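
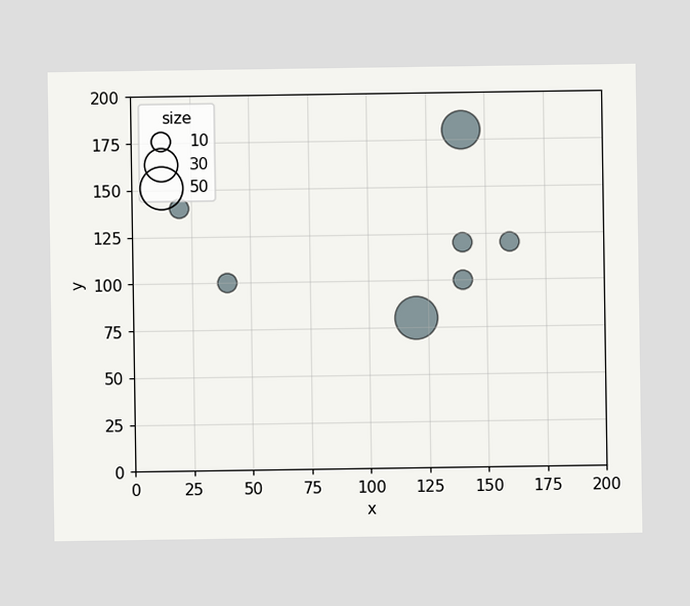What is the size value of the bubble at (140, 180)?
Matching the bubble at (140, 180) against the size legend gives 40.

40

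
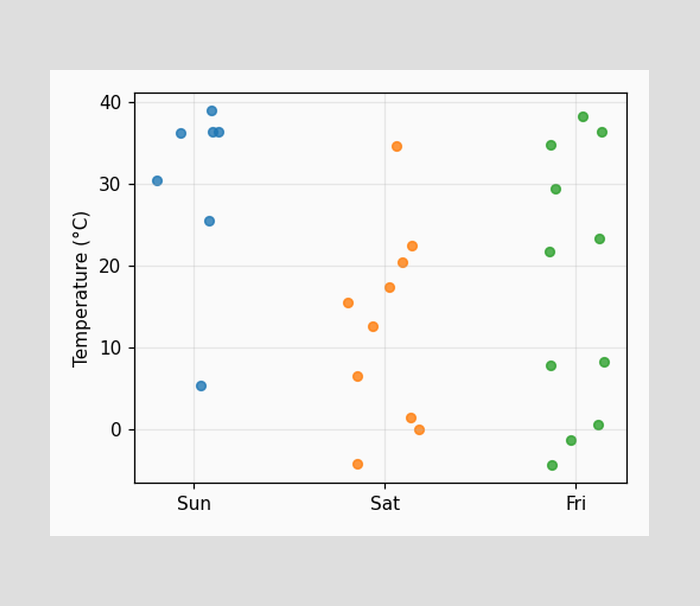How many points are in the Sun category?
Counting the markers in the Sun column gives 7.

7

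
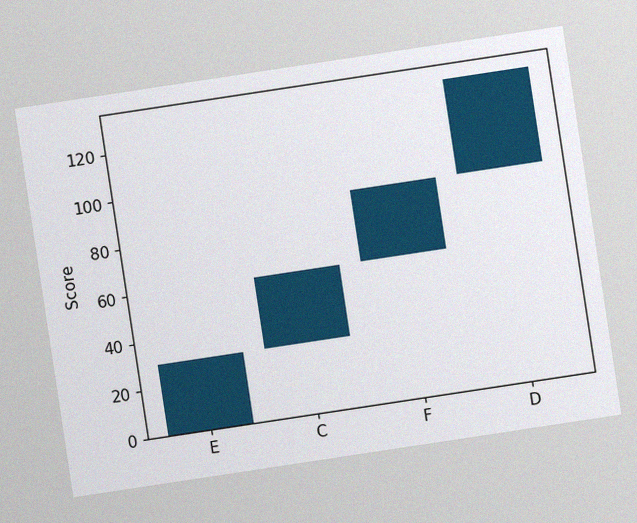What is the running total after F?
90

The chart is tilted about 9° counter-clockwise, with some photo noise. After F the running total reaches 90.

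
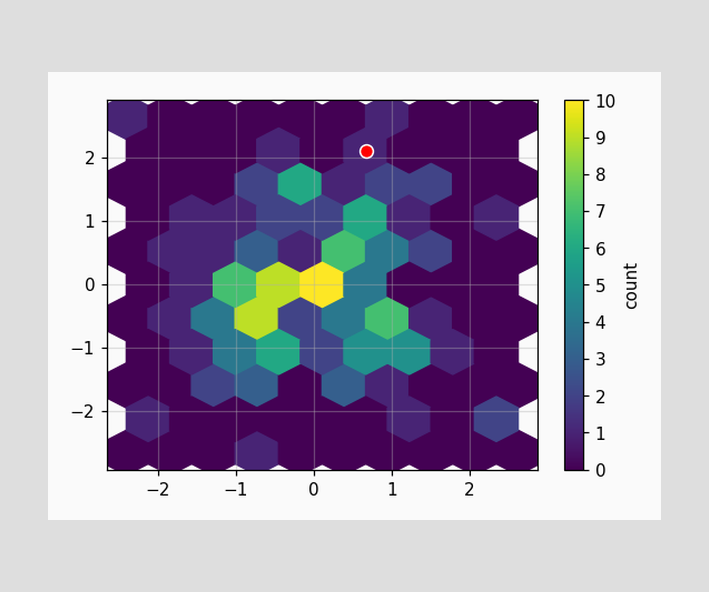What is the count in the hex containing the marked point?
The marked hex reads 1 on the colorbar.

1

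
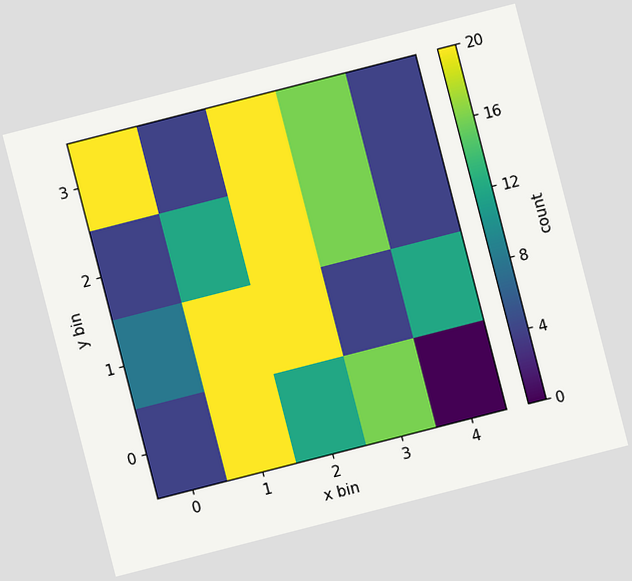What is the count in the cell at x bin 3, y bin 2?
The chart is tilted about 14° counter-clockwise. Matching the cell (3, 2) against the colorbar gives 16.

16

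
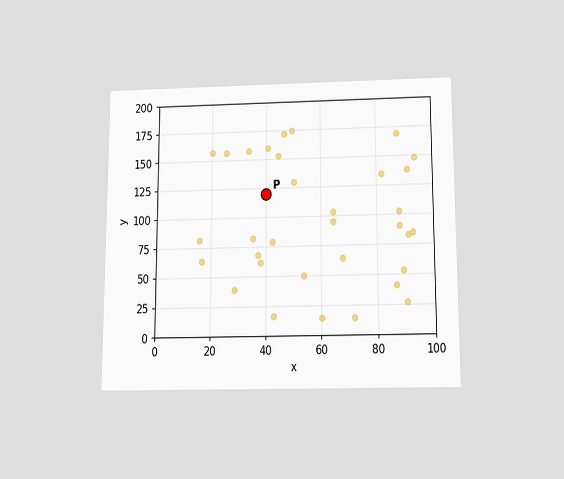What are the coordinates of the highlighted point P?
(40, 120)

The chart is viewed slightly from below. Following the gridlines from P to each axis, P sits at (40, 120).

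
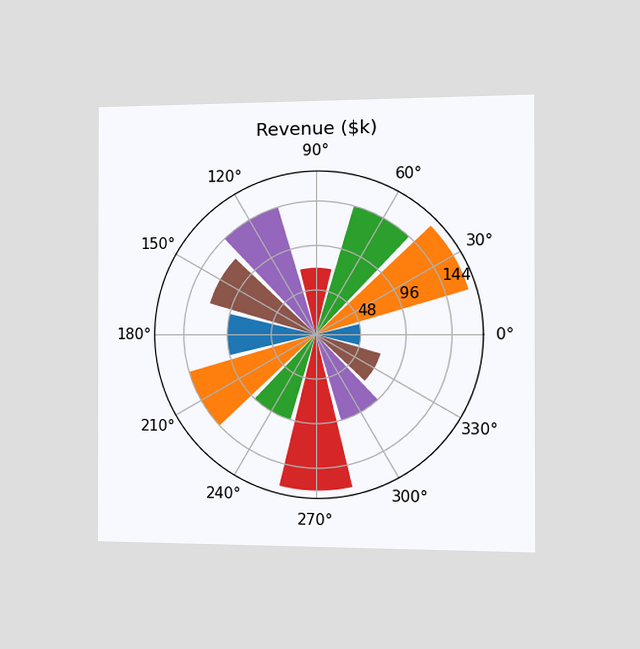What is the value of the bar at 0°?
The chart is viewed slightly from the right. The bar at 0° reaches $48k on the radial axis.

$48k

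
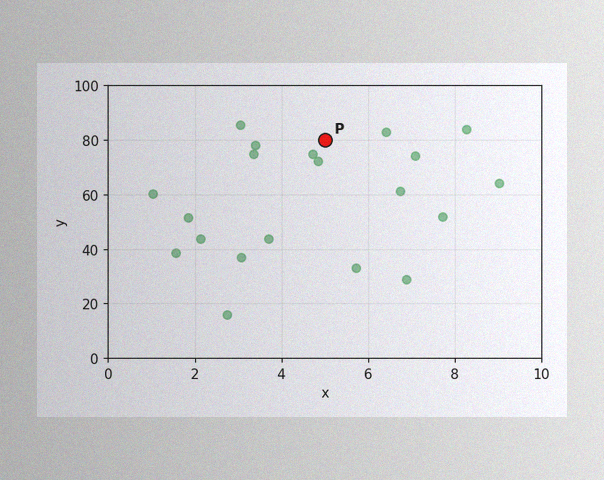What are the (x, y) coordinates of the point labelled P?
The image has some photo noise and uneven lighting. Following the gridlines from P to each axis, P sits at (5, 80).

(5, 80)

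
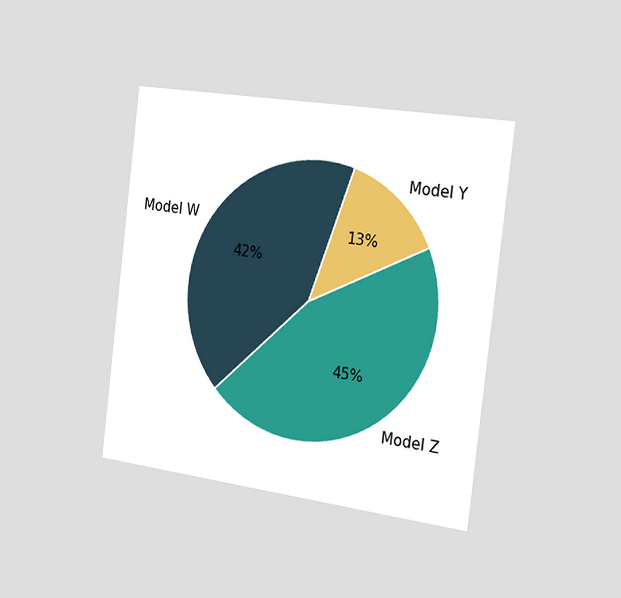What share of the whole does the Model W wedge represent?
The chart is tilted about 7° clockwise and viewed slightly from the right. The Model W slice takes up 42% of the pie.

42%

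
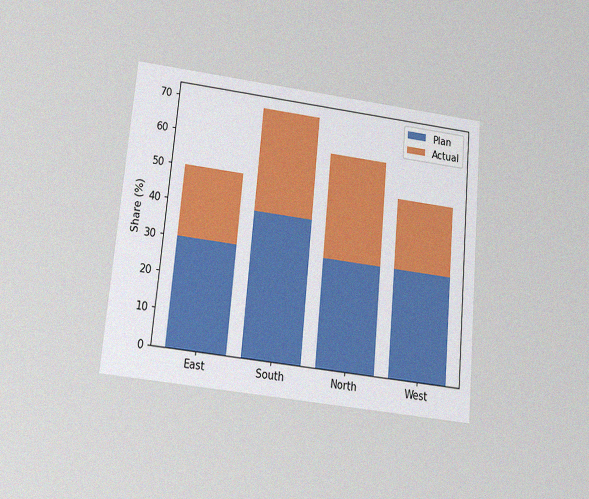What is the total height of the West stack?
50%

The chart is tilted about 5° clockwise and viewed slightly from below, with some photo noise. The West stack's top reaches 50% on the y-axis.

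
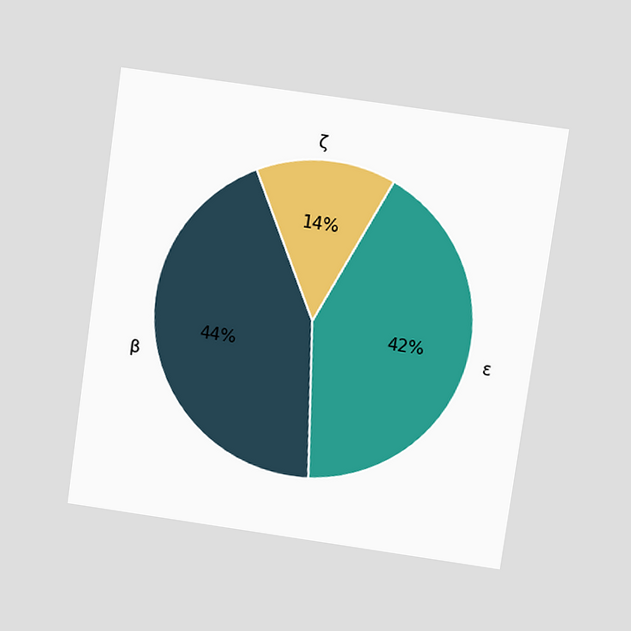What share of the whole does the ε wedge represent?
The chart is tilted about 8° clockwise and viewed slightly from above. The ε slice takes up 42% of the pie.

42%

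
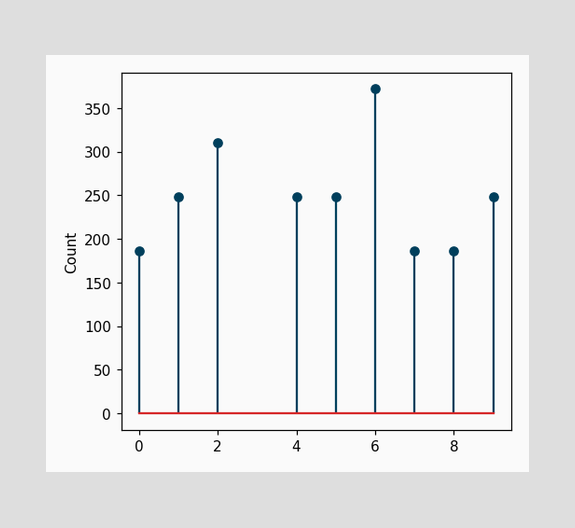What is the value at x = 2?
310

The stem at x=2 reaches 310.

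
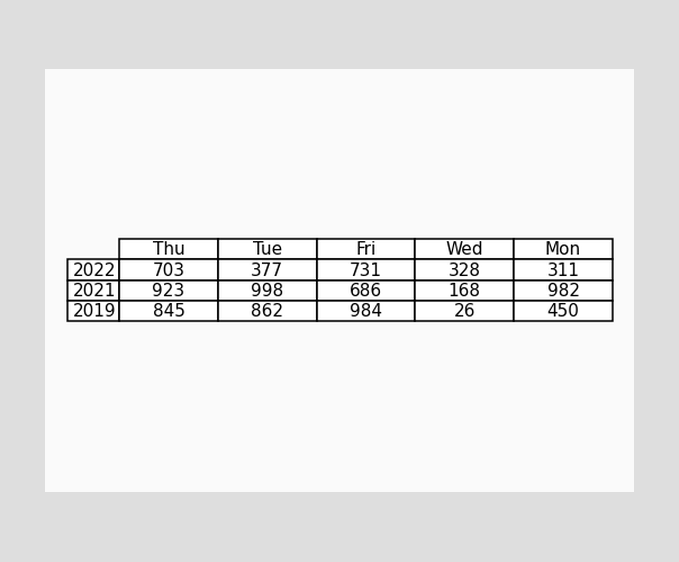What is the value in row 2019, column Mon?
450

The (2019, Mon) cell reads 450.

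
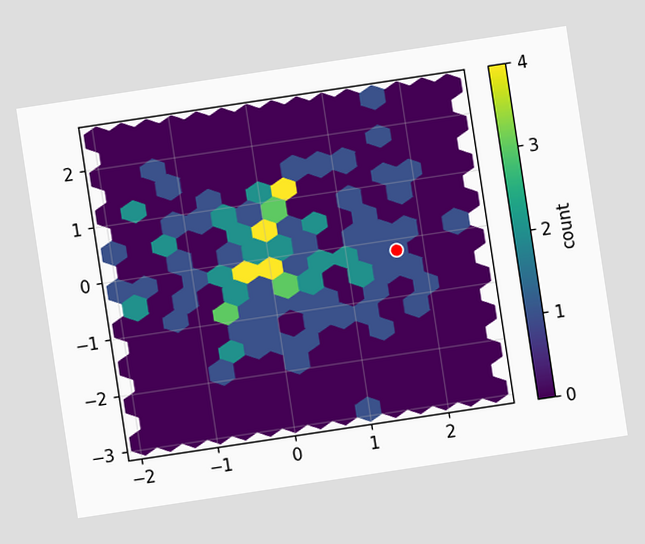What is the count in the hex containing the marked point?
The chart is tilted about 9° counter-clockwise. The marked hex reads 1 on the colorbar.

1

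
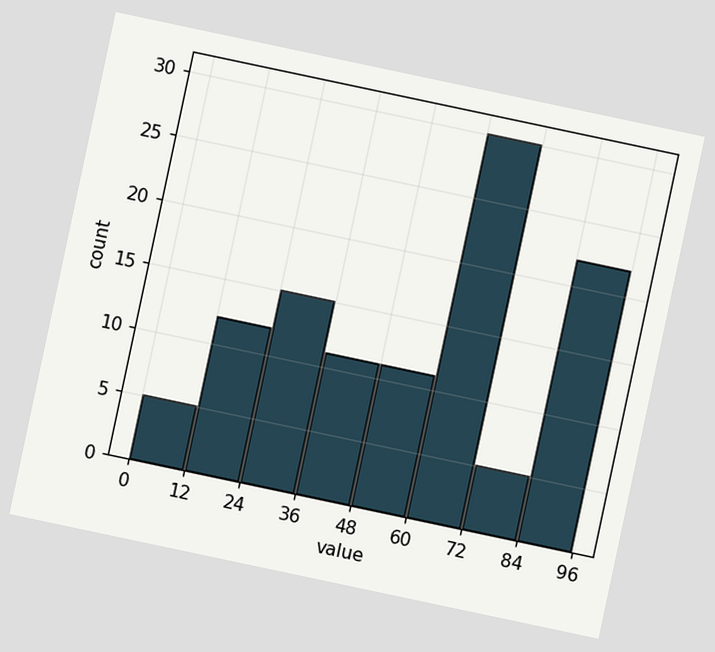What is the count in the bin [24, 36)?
15

The chart is tilted about 12° clockwise. The [24, 36) bin has height 15.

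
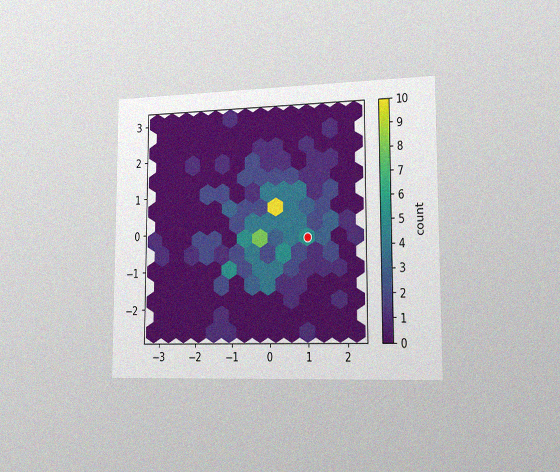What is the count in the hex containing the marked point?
5

The chart is viewed slightly from the right, with some photo noise. The marked hex reads 5 on the colorbar.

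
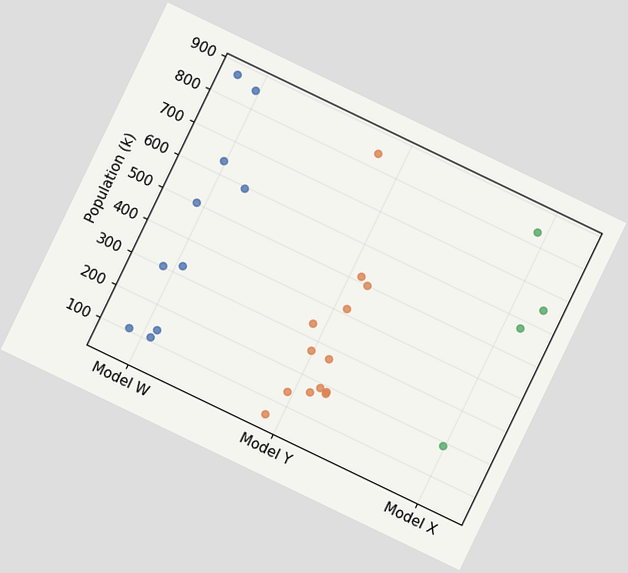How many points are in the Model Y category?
The chart is tilted about 26° clockwise. Counting the markers in the Model Y column gives 13.

13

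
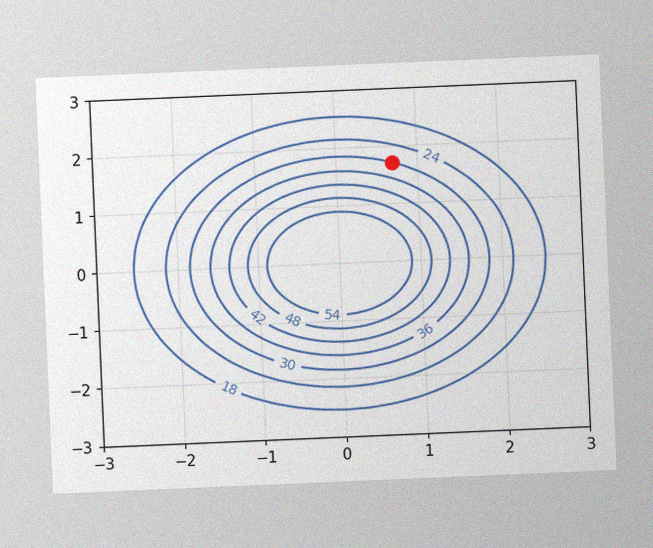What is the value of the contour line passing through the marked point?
The chart is tilted about 2° counter-clockwise, with some photo noise. The marked point sits on the contour labelled 30.

30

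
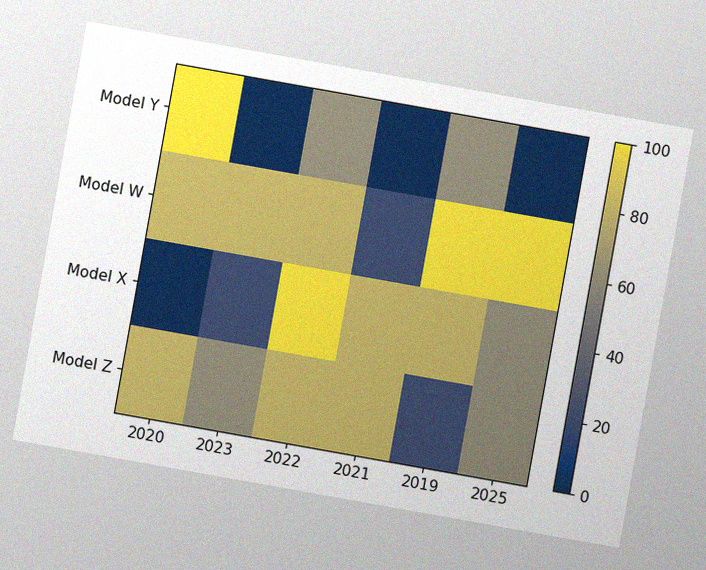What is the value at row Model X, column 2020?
0

The chart is tilted about 10° clockwise, with some photo noise. Matching cell (Model X, 2020) against the colorbar gives 0.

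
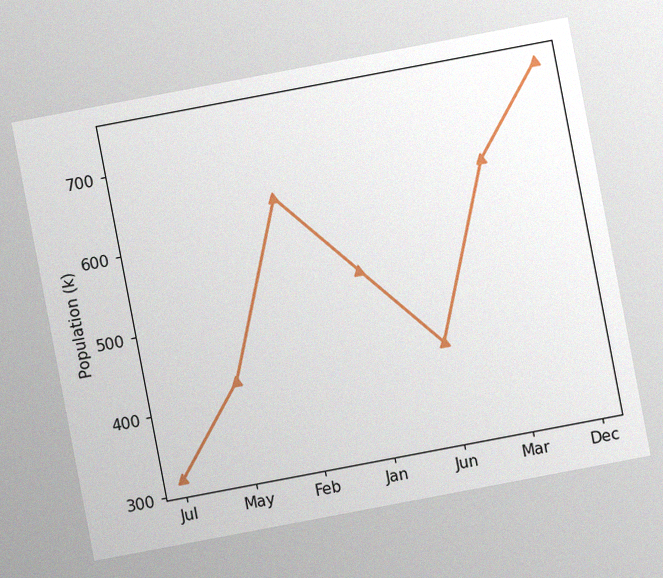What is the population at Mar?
636k

The chart is tilted about 11° counter-clockwise, with some photo noise. At Mar, the line is at 636k.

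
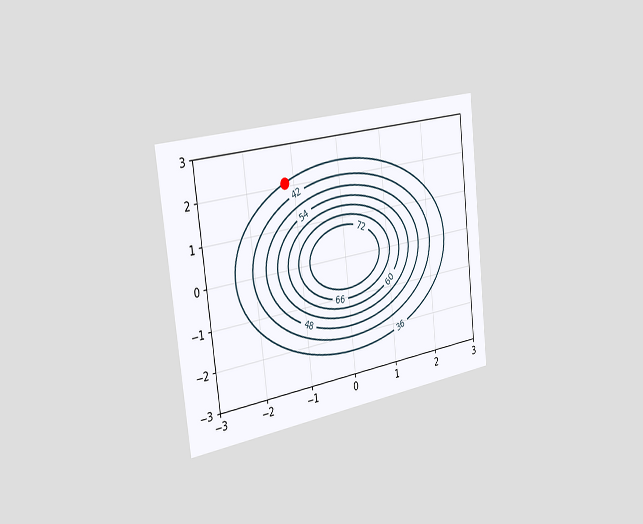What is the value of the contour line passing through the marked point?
The chart is tilted about 7° counter-clockwise and viewed slightly from the left. The marked point sits on the contour labelled 36.

36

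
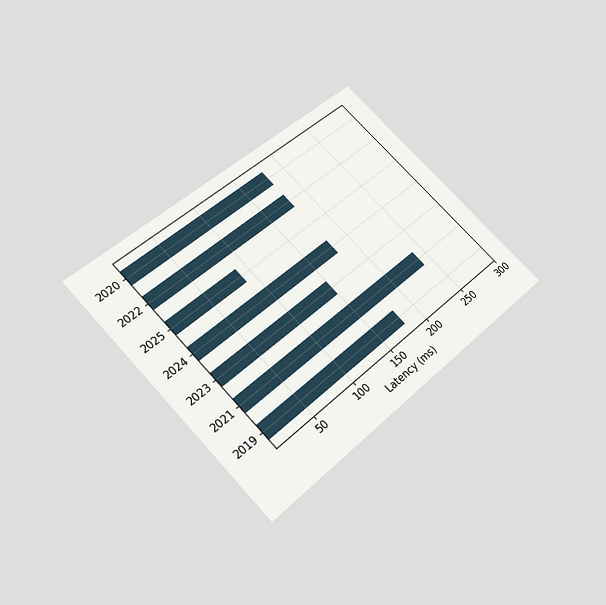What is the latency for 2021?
The chart is tilted about 43° counter-clockwise and viewed slightly from below. Reading along the chart's x-axis, the 2021 bar reaches 240ms.

240ms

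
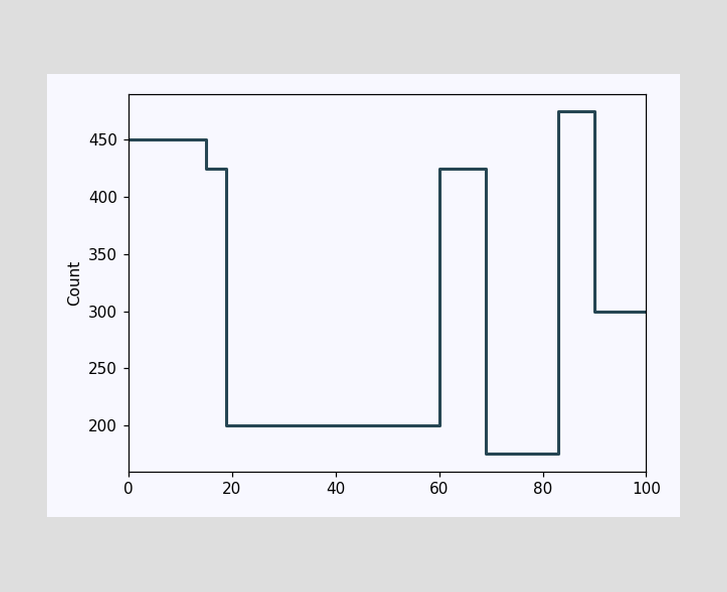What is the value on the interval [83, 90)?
475

On [83, 90) the step sits at 475.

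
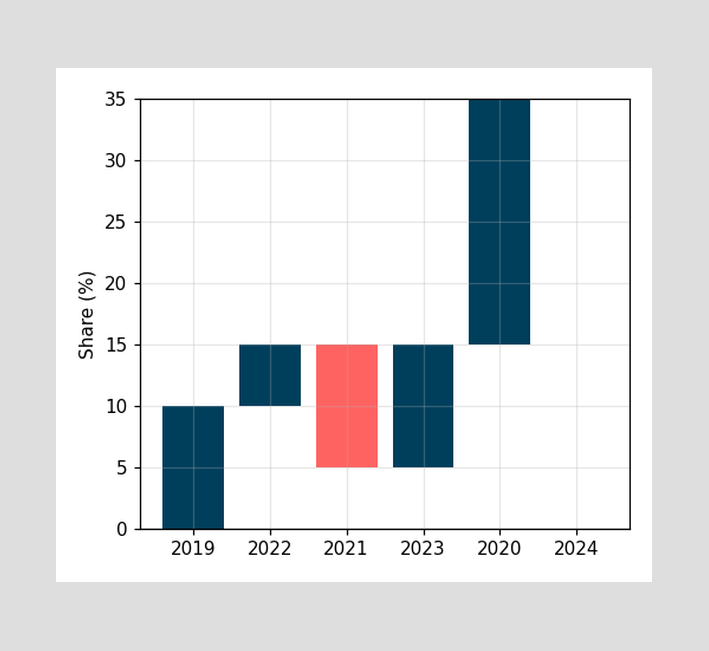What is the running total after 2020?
After 2020 the running total reaches 35%.

35%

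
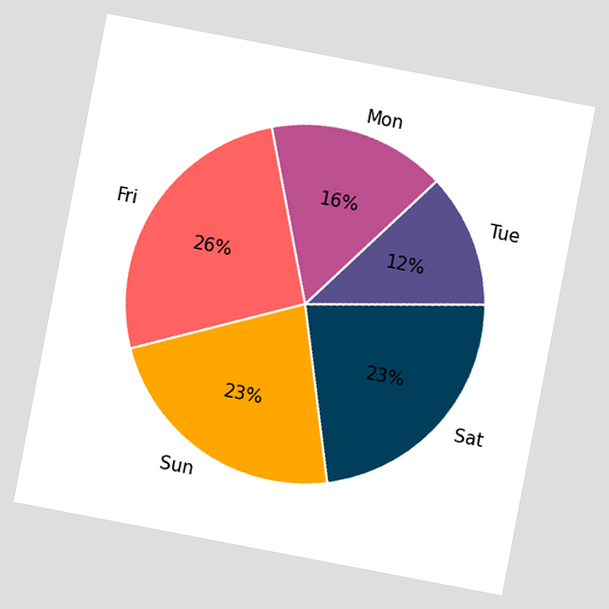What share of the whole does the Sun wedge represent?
23%

The chart is tilted about 11° clockwise. The Sun slice takes up 23% of the pie.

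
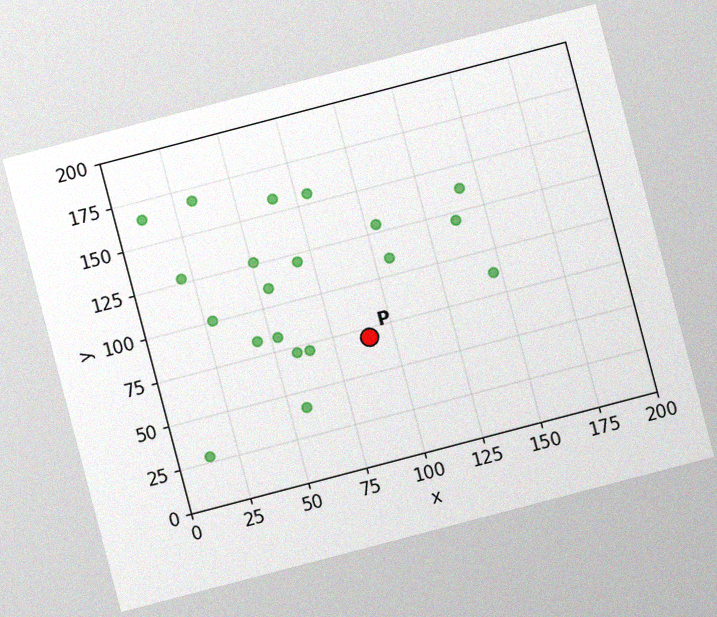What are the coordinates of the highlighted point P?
The chart is tilted about 15° counter-clockwise, with some photo noise. Following the gridlines from P to each axis, P sits at (90, 70).

(90, 70)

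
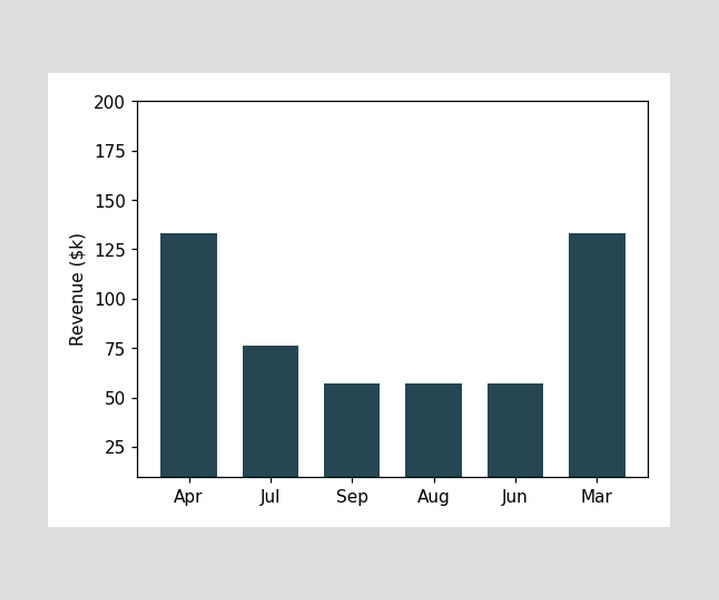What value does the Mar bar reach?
$133k

Reading along the chart's y-axis, the Mar bar reaches $133k.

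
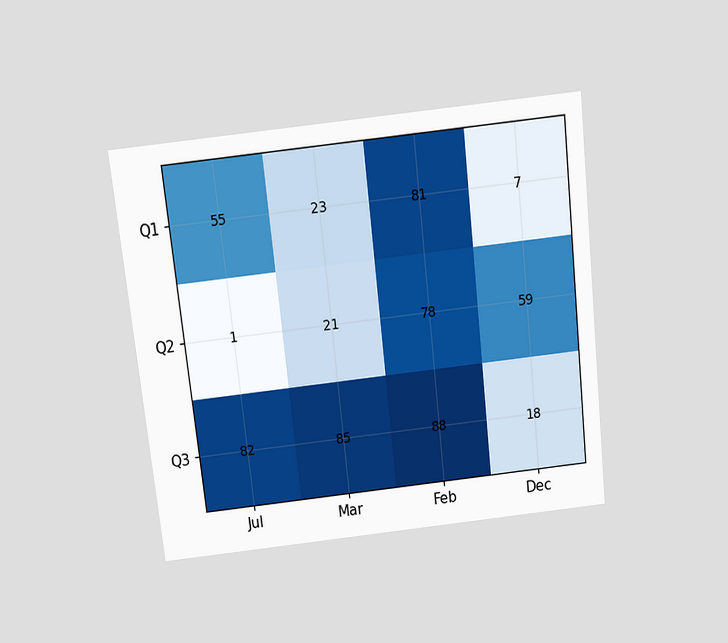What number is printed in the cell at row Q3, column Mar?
85

The chart is tilted about 6° counter-clockwise and viewed slightly from above. The (Q3, Mar) cell reads 85.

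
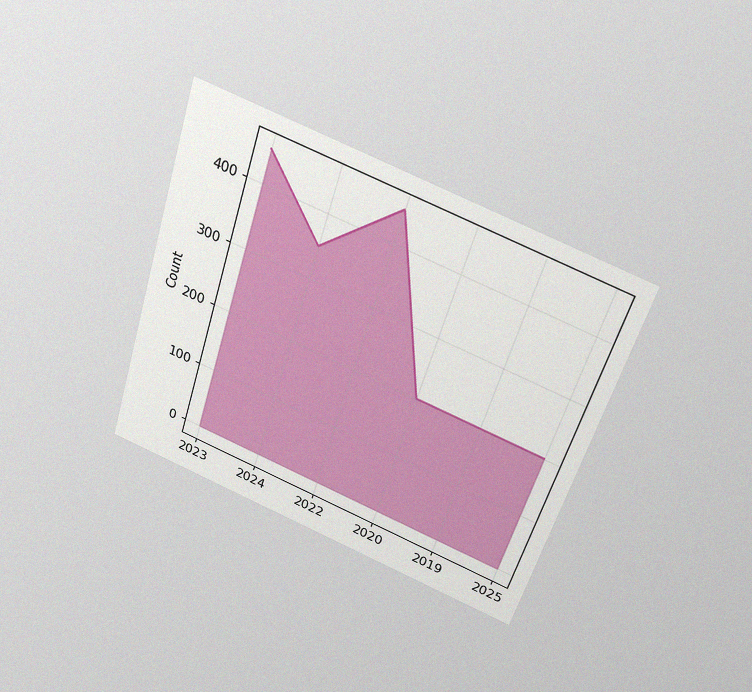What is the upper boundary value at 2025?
The chart is tilted about 17° clockwise and viewed slightly from above, with some photo noise. At 2025 the upper boundary is at 200.

200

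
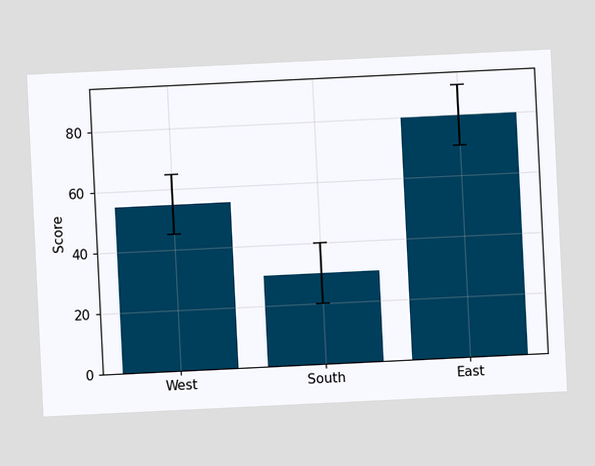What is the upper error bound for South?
40

The chart is tilted about 3° counter-clockwise. The South bar's upper whisker reaches 40.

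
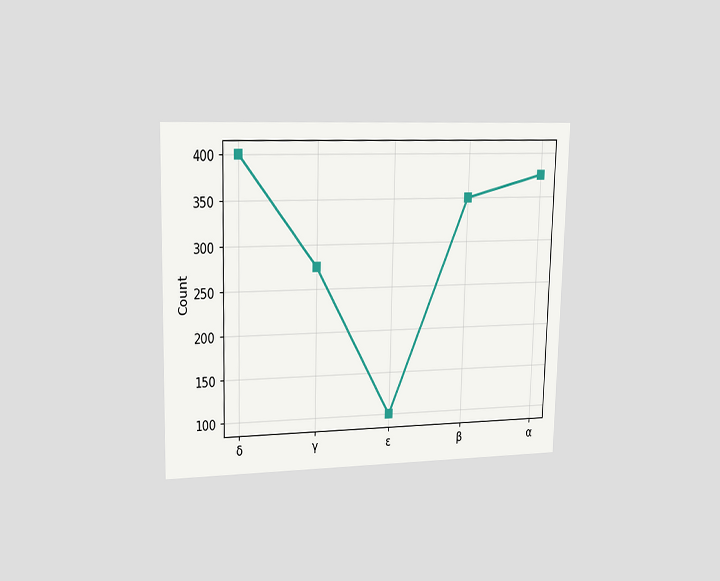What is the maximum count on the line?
400

The chart is viewed at a slight angle. The highest point is at δ, and reading across to the y-axis gives 400.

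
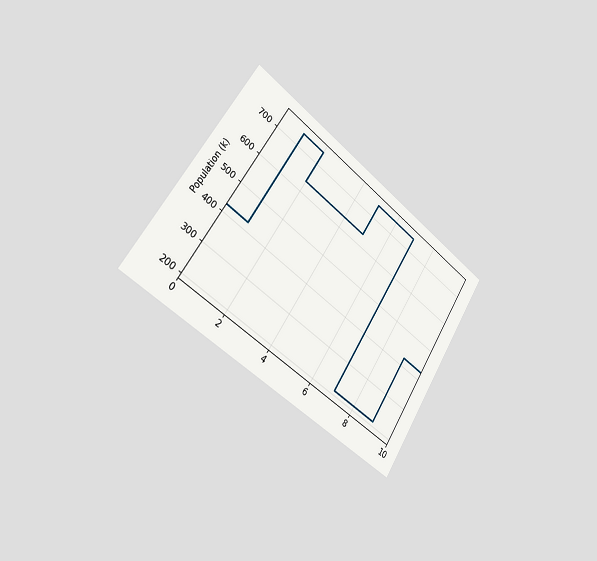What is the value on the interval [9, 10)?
The chart is tilted about 34° clockwise and viewed slightly from the left. On [9, 10) the step sits at 424k.

424k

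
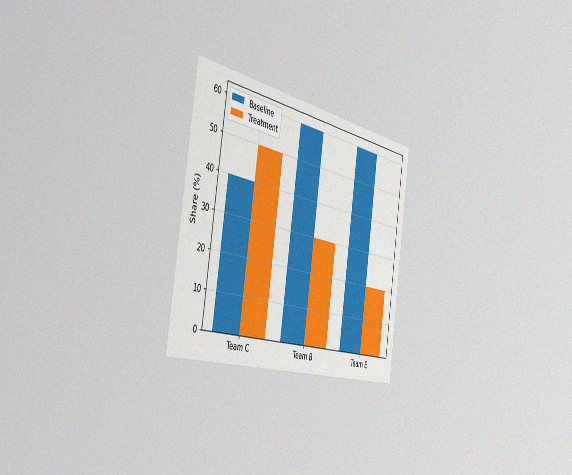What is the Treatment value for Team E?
20%

The chart is tilted about 9° clockwise and viewed slightly from the left, with some photo noise. The Treatment bar at Team E reaches 20% on the y-axis.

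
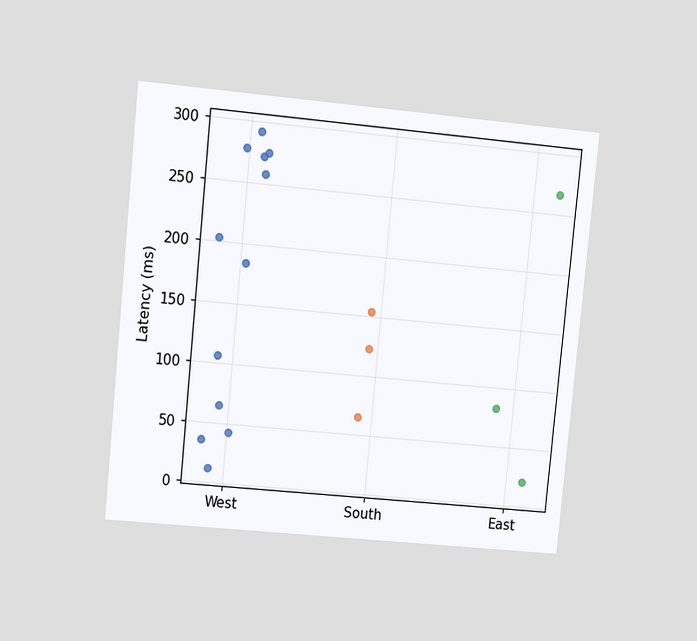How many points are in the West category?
The chart is tilted about 6° clockwise and viewed at a slight angle. Counting the markers in the West column gives 12.

12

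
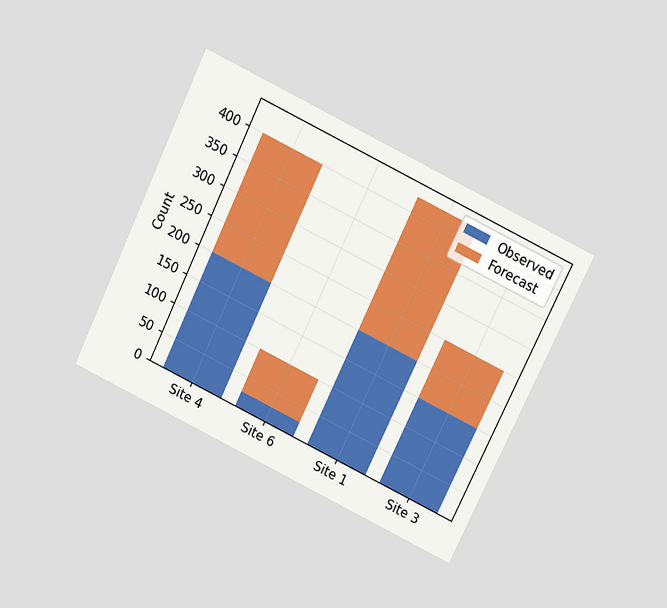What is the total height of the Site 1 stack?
425

The chart is tilted about 26° clockwise and viewed slightly from above. The Site 1 stack's top reaches 425 on the y-axis.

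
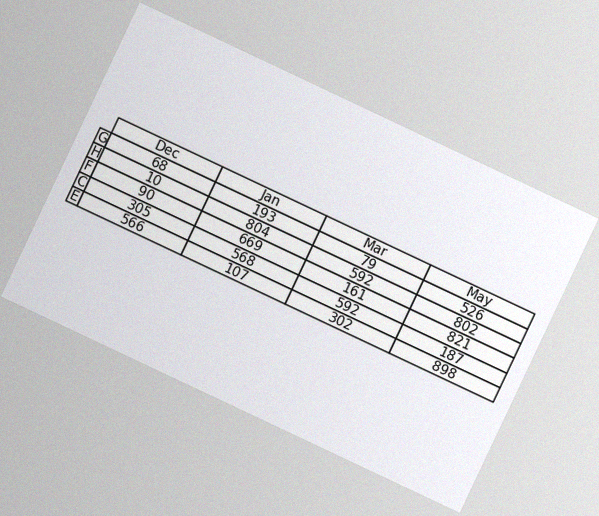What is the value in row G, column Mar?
The chart is tilted about 25° clockwise, with some photo noise. The (G, Mar) cell reads 79.

79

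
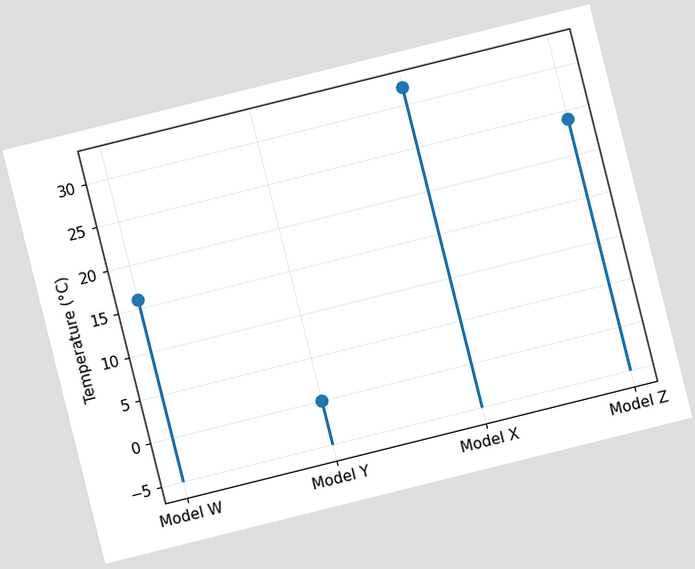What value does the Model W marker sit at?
16°C

The chart is tilted about 14° counter-clockwise. The Model W marker sits at 16°C.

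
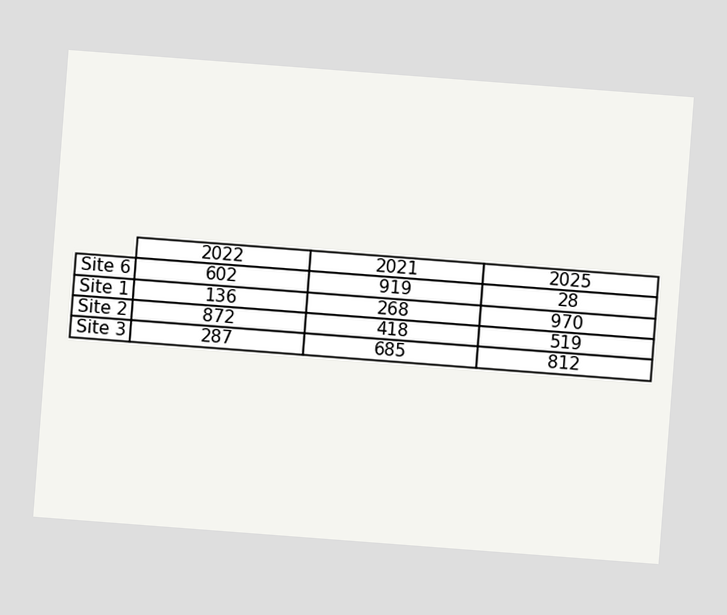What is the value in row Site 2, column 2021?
The chart is tilted about 4° clockwise. The (Site 2, 2021) cell reads 418.

418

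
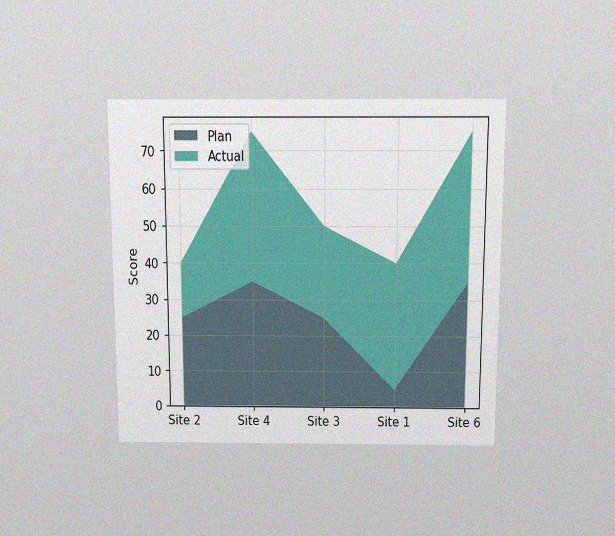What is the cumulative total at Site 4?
The chart is viewed slightly from above, with some photo noise. The stacked total at Site 4 reaches 75.

75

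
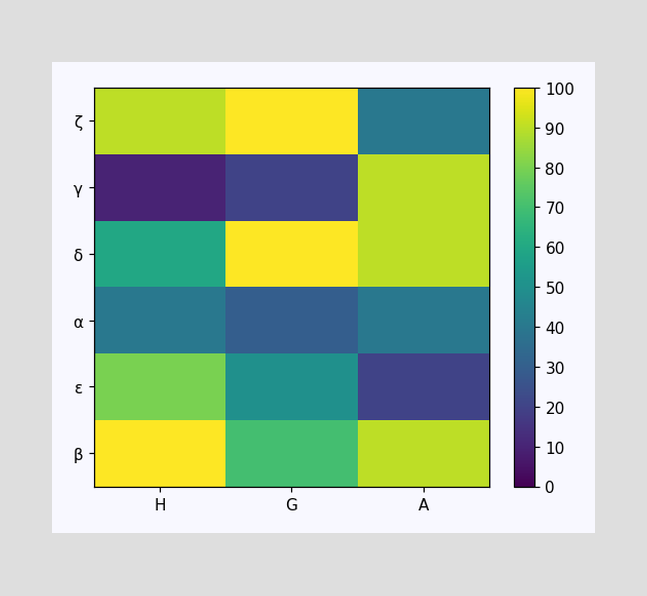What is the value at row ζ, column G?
100

Matching cell (ζ, G) against the colorbar gives 100.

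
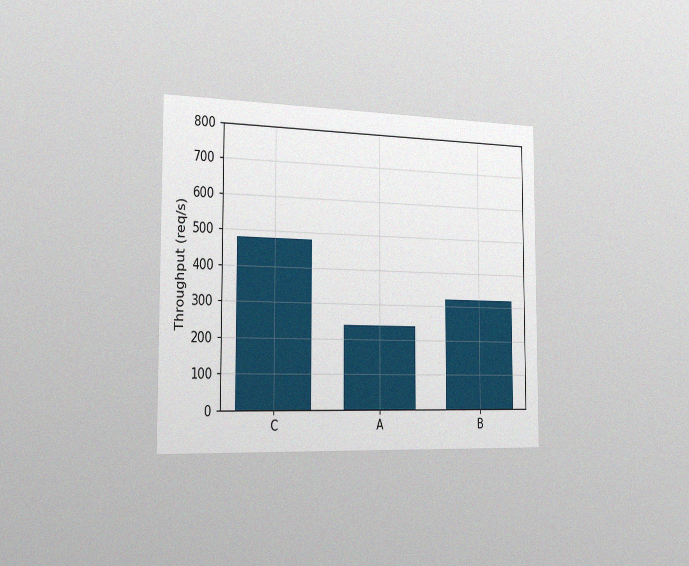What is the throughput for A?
240req/s

The chart is viewed slightly from the left, with some photo noise. Reading along the chart's y-axis, the A bar reaches 240req/s.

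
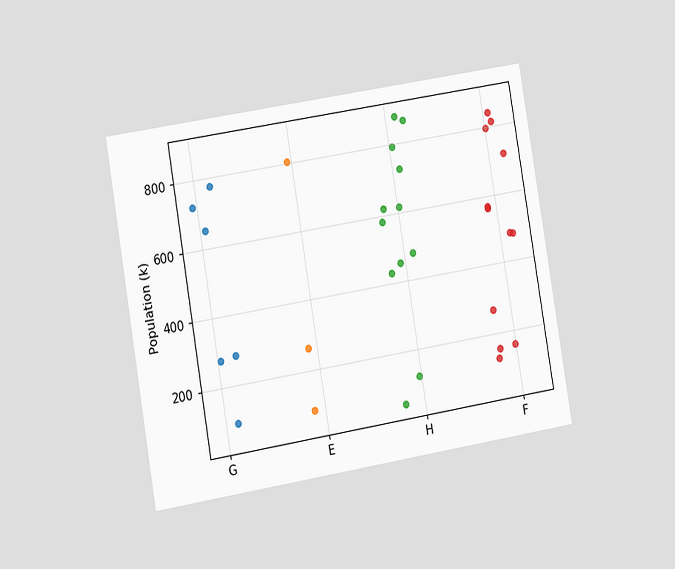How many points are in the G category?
6

The chart is tilted about 10° counter-clockwise and viewed slightly from the left. Counting the markers in the G column gives 6.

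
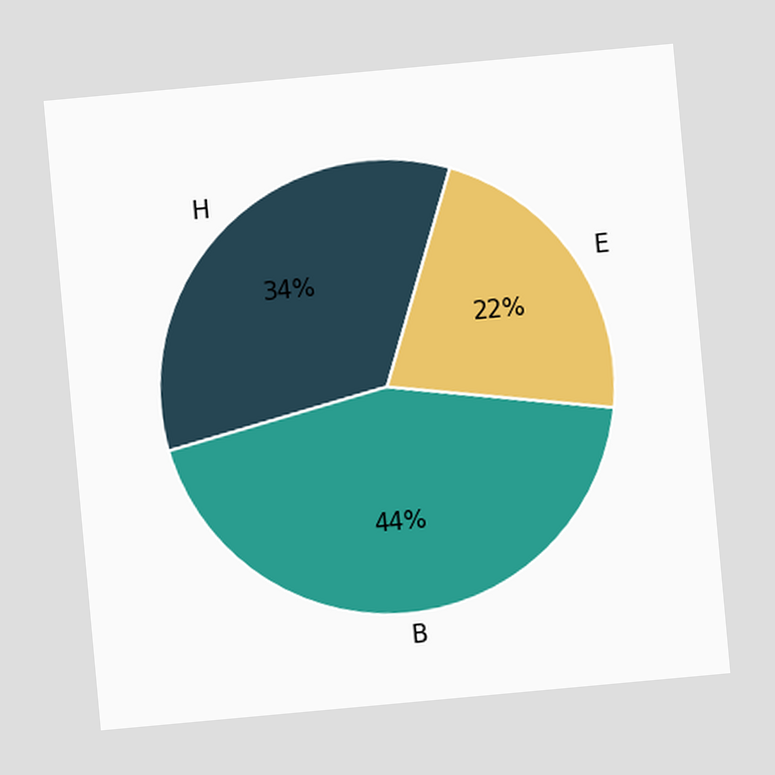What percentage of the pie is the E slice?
22%

The chart is tilted about 5° counter-clockwise. The E slice takes up 22% of the pie.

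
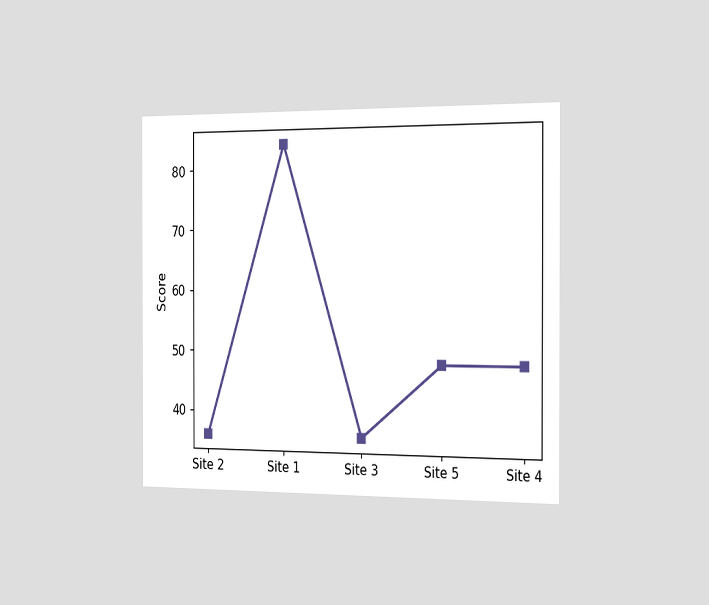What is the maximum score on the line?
84

The chart is viewed slightly from the right. The highest point is at Site 1, and reading across to the y-axis gives 84.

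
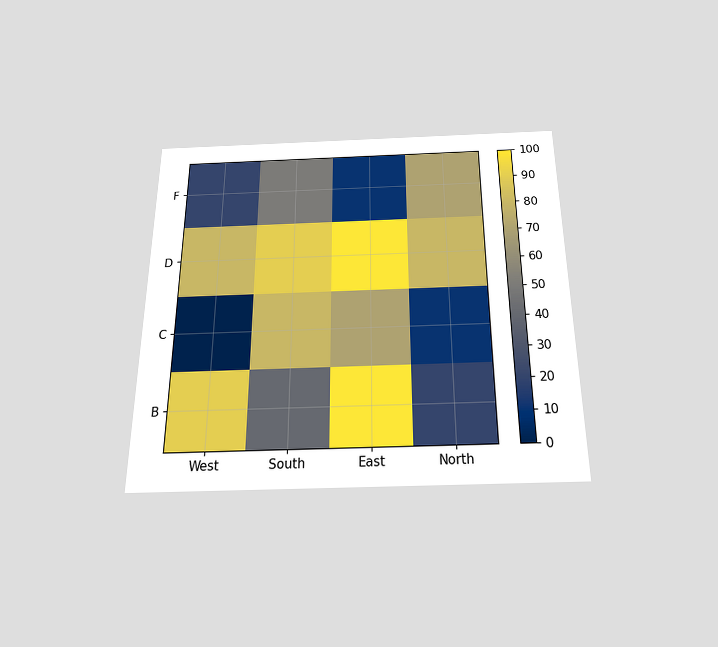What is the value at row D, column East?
The chart is viewed slightly from below. Matching cell (D, East) against the colorbar gives 100.

100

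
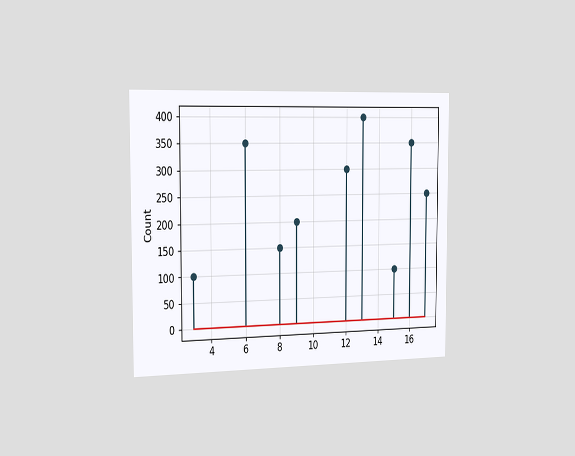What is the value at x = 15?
100

The chart is viewed slightly from the left. The stem at x=15 reaches 100.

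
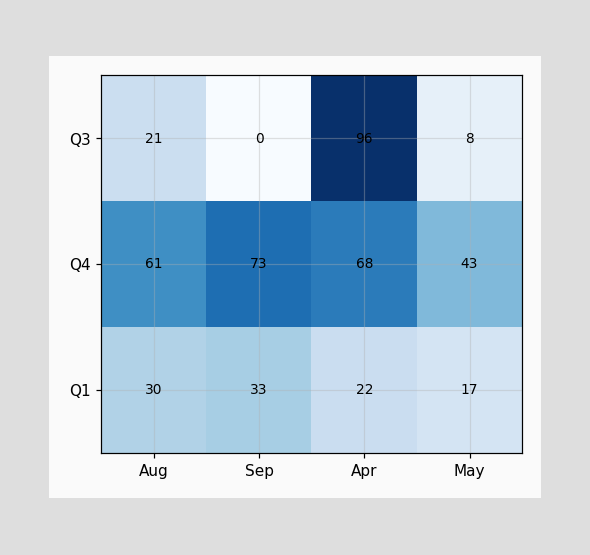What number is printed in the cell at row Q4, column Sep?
73

The (Q4, Sep) cell reads 73.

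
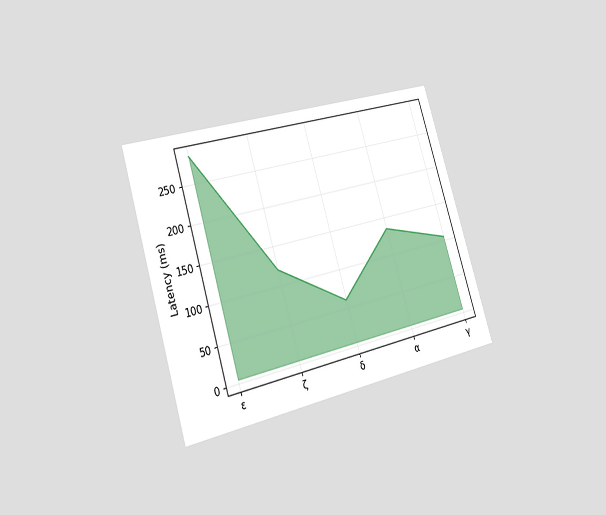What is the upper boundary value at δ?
The chart is tilted about 17° counter-clockwise and viewed slightly from the left. At δ the upper boundary is at 60ms.

60ms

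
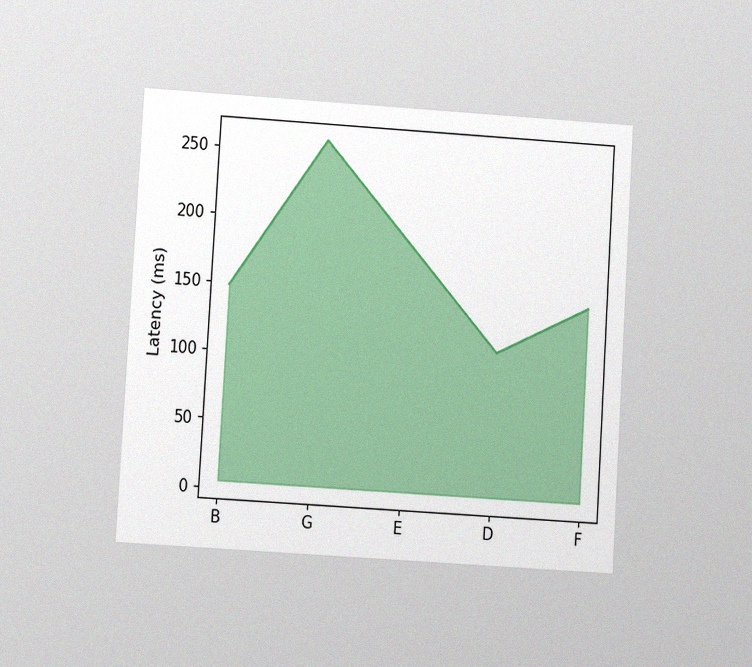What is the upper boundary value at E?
185ms

The chart is tilted about 4° clockwise and viewed at a slight angle, with some photo noise. At E the upper boundary is at 185ms.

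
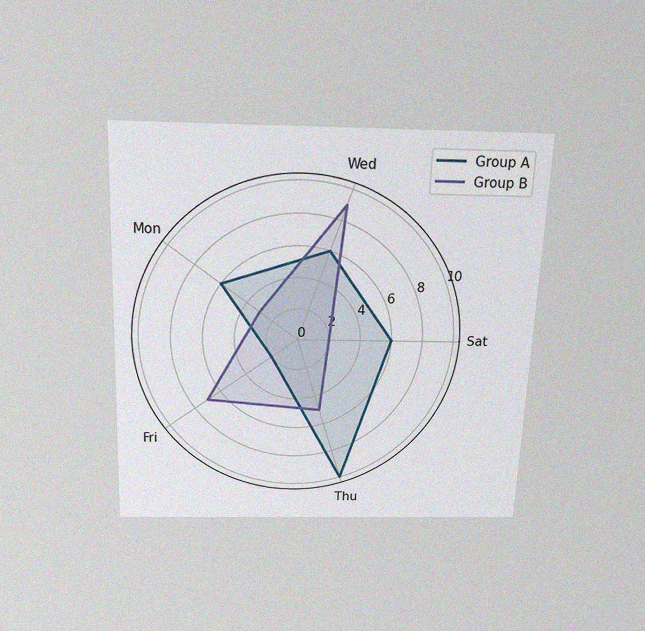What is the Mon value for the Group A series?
6

The chart is tilted about 2° clockwise and viewed slightly from above, with some photo noise. On the Mon axis, Group A reaches 6.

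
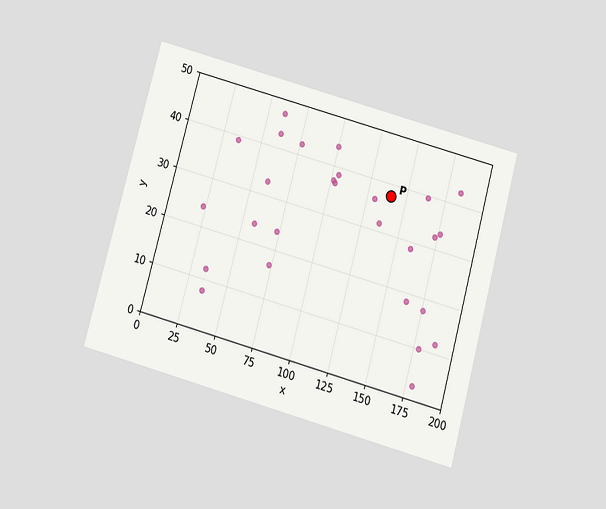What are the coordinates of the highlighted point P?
The chart is tilted about 15° clockwise and viewed slightly from below. Following the gridlines from P to each axis, P sits at (140, 37.5).

(140, 37.5)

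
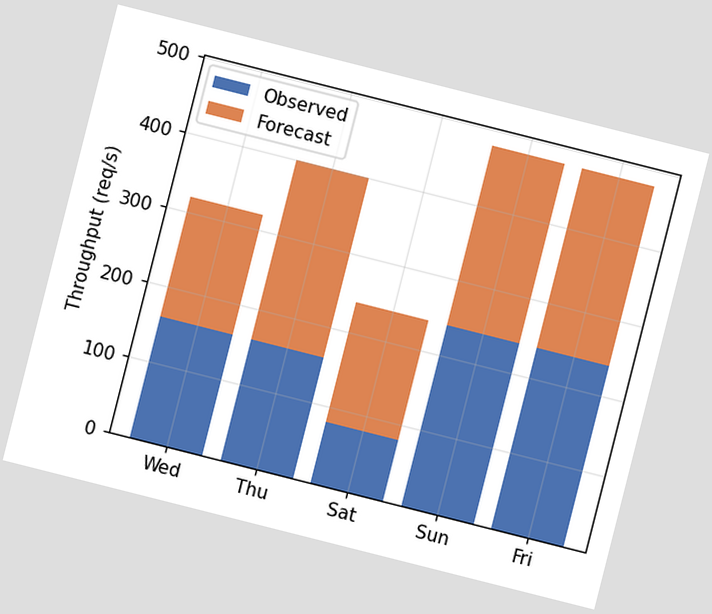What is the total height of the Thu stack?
400req/s

The chart is tilted about 14° clockwise. The Thu stack's top reaches 400req/s on the y-axis.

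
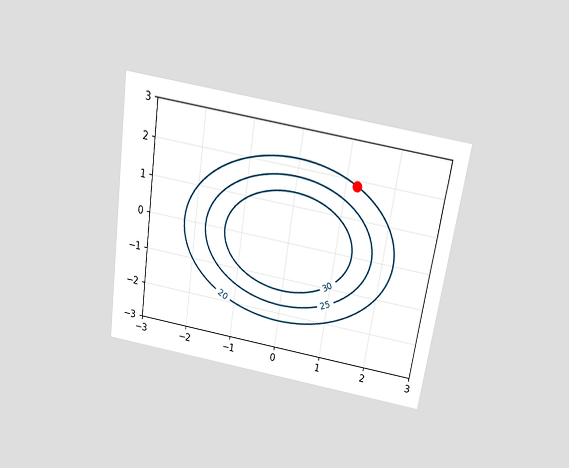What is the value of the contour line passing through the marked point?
The chart is tilted about 8° clockwise and viewed slightly from above. The marked point sits on the contour labelled 20.

20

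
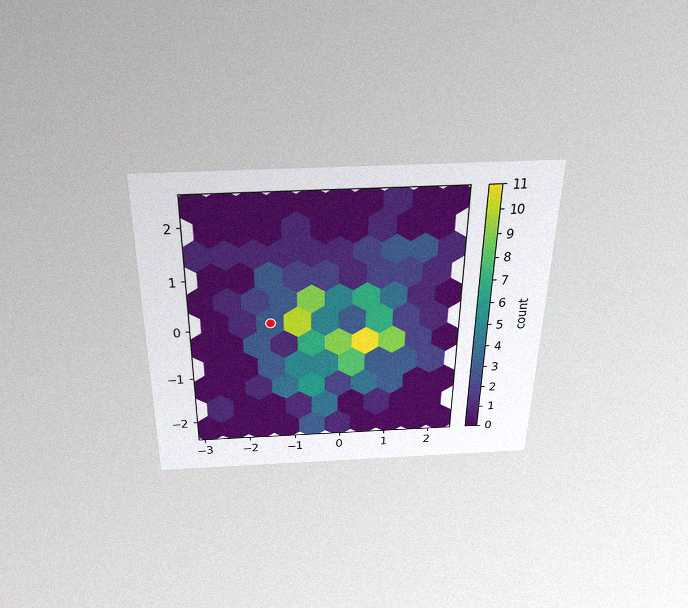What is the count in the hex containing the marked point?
3

The chart is viewed slightly from above, with some photo noise. The marked hex reads 3 on the colorbar.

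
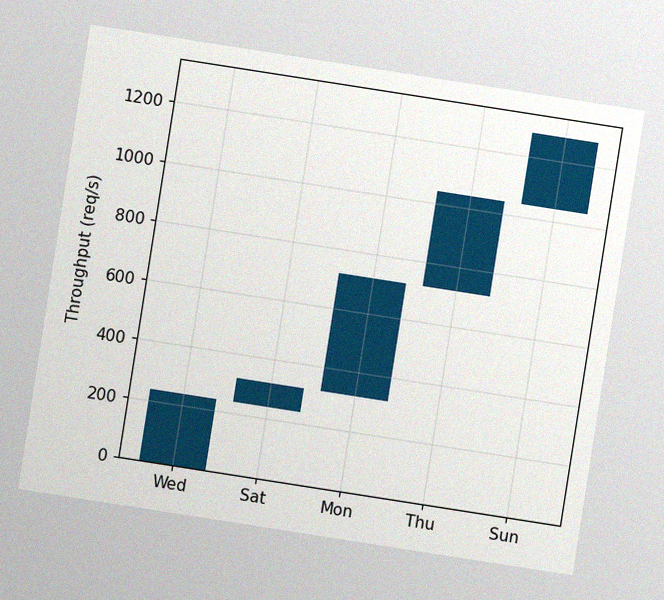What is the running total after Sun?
The chart is tilted about 9° clockwise, with some photo noise. After Sun the running total reaches 1280req/s.

1280req/s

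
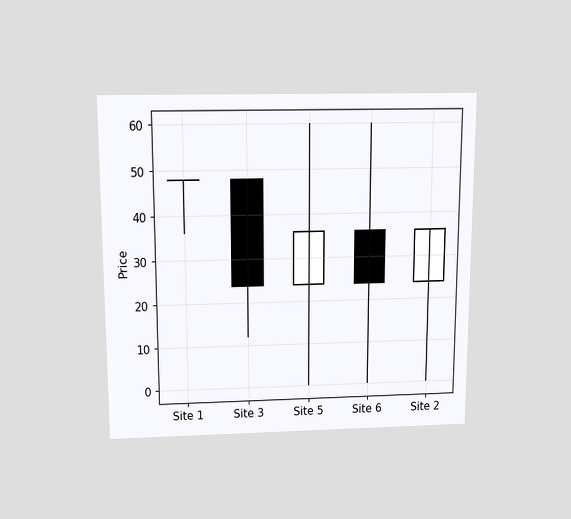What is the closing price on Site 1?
The chart is viewed slightly from above. The Site 1 candle closes at 48.

48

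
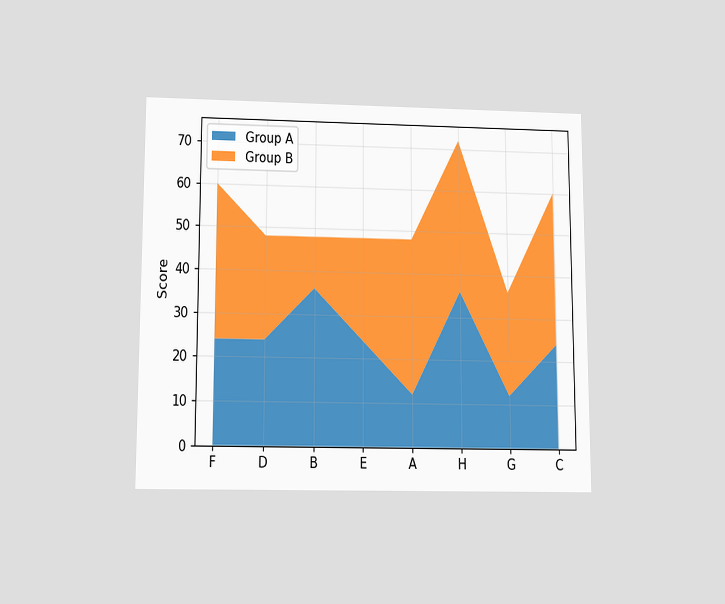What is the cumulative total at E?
The chart is viewed slightly from below. The stacked total at E reaches 48.

48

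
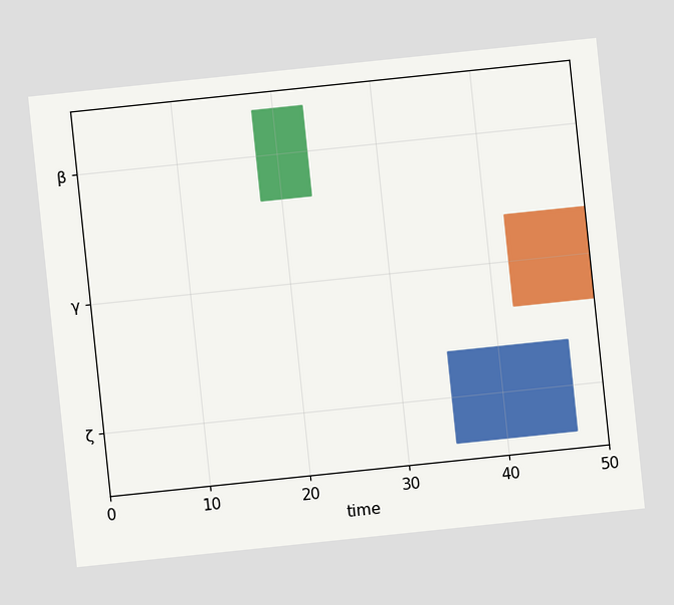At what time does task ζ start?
The chart is tilted about 6° counter-clockwise. The ζ bar begins at t=35.

35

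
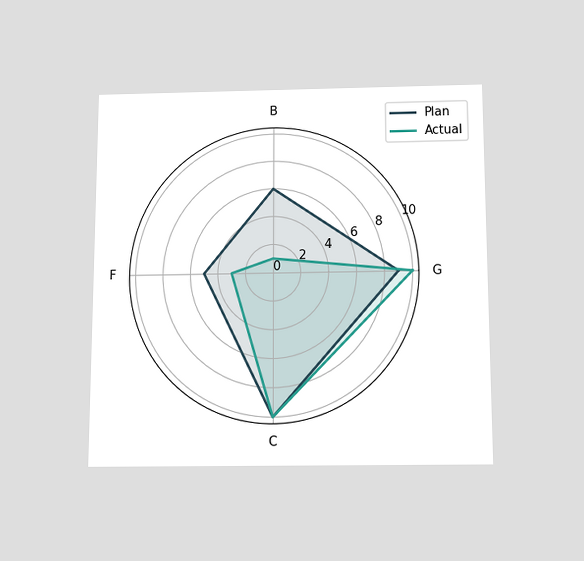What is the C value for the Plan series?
The chart is viewed slightly from below. On the C axis, Plan reaches 10.

10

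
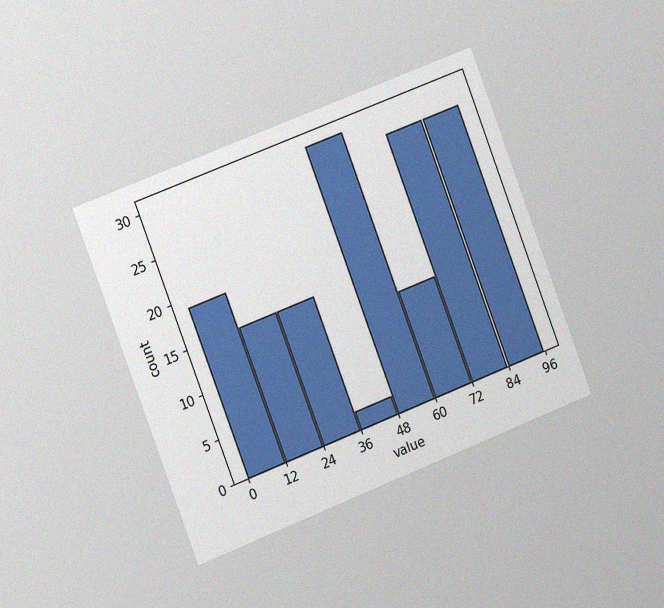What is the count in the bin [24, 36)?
The chart is tilted about 21° counter-clockwise and viewed slightly from the left, with some photo noise. The [24, 36) bin has height 15.

15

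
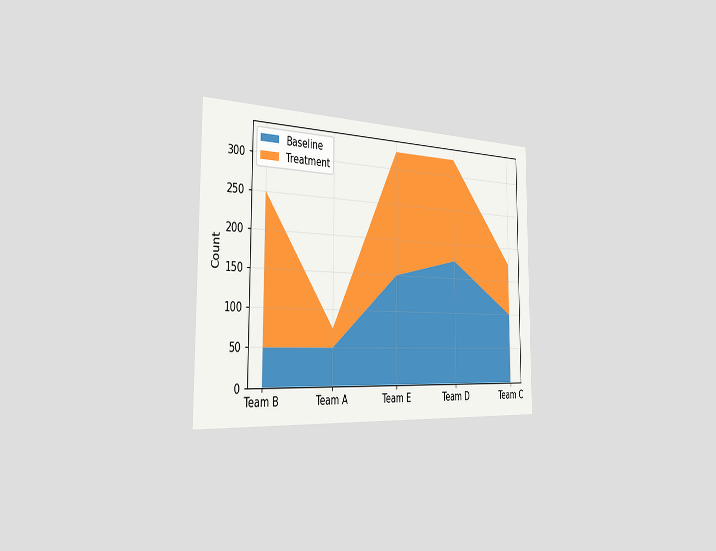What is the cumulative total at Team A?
The chart is viewed slightly from the left. The stacked total at Team A reaches 75.

75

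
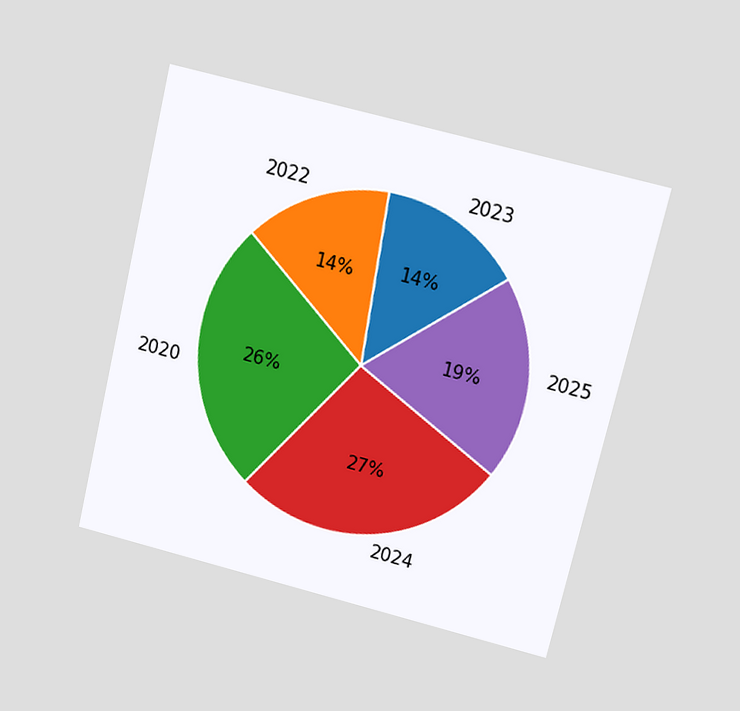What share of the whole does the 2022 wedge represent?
14%

The chart is tilted about 13° clockwise and viewed at a slight angle. The 2022 slice takes up 14% of the pie.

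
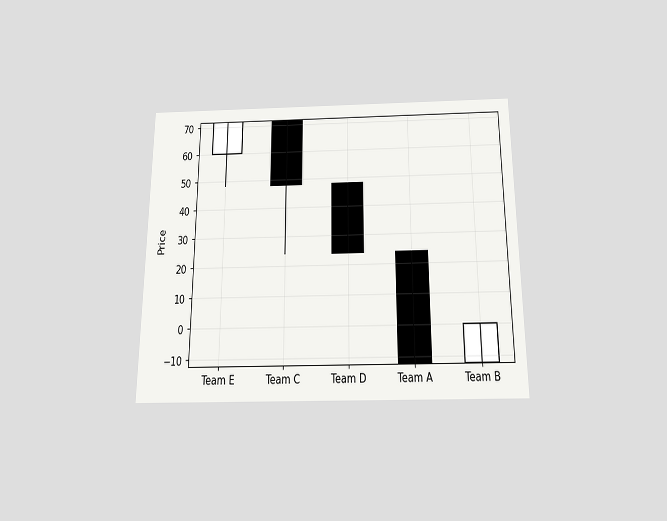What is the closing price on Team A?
-12

The chart is viewed slightly from below. The Team A candle closes at -12.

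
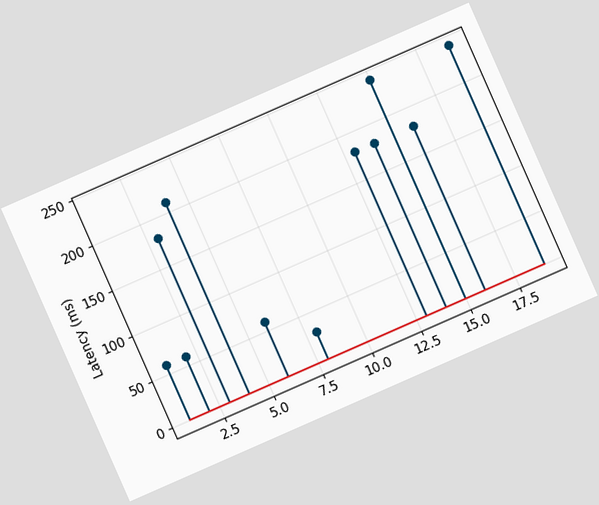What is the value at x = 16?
The chart is tilted about 24° counter-clockwise. The stem at x=16 reaches 180ms.

180ms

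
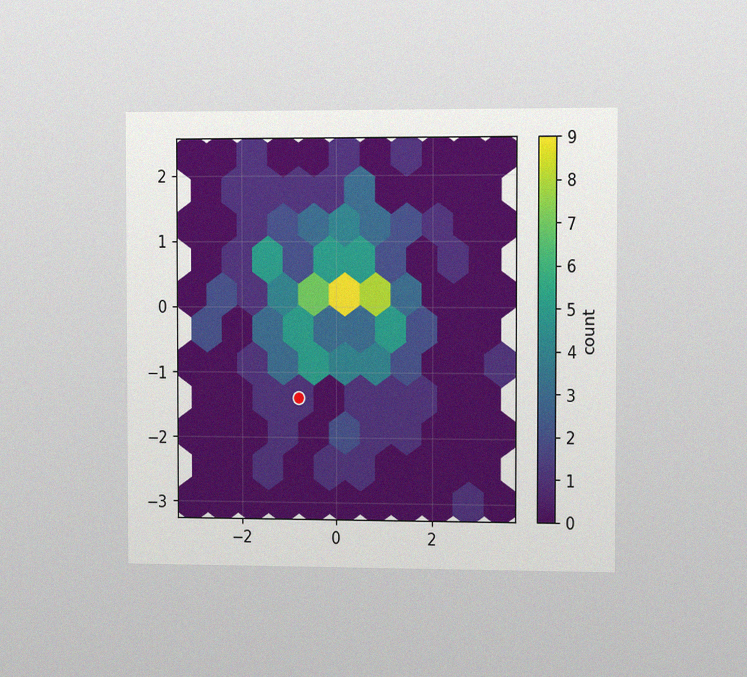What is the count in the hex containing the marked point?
The chart is viewed slightly from the right, with some photo noise. The marked hex reads 1 on the colorbar.

1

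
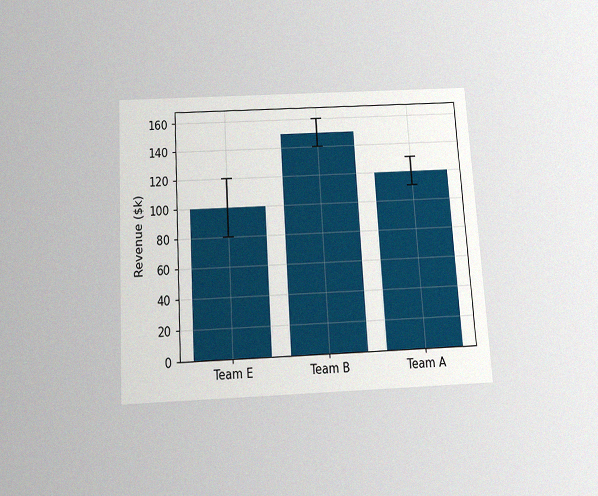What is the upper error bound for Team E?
$120k

The chart is tilted about 3° counter-clockwise and viewed slightly from below, with some photo noise. The Team E bar's upper whisker reaches $120k.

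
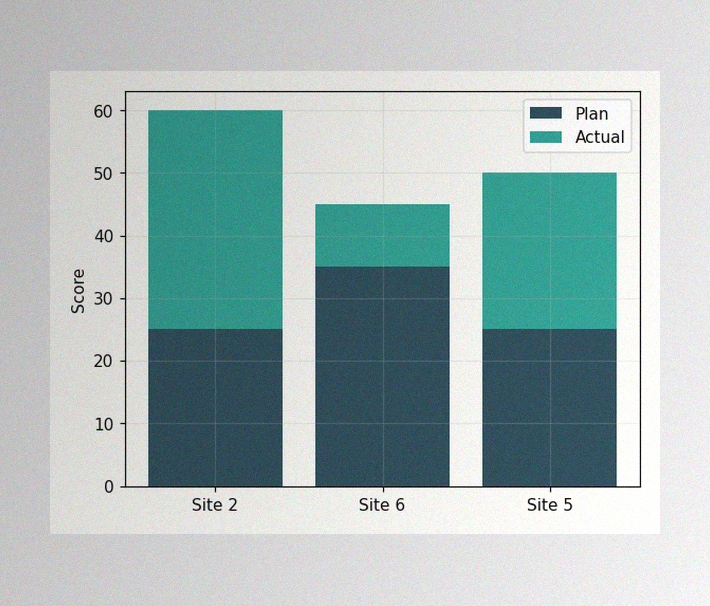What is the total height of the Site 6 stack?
45

The image has some photo noise and uneven lighting. The Site 6 stack's top reaches 45 on the y-axis.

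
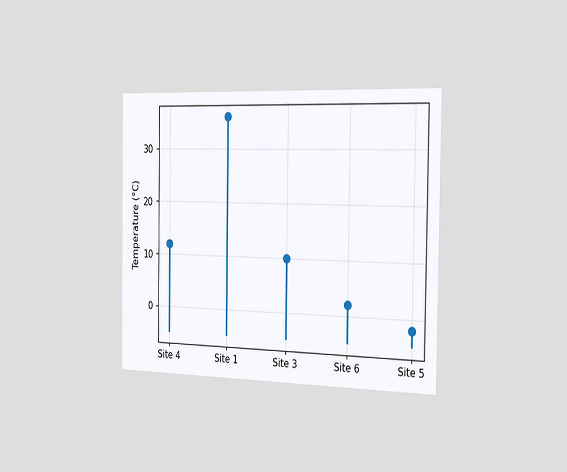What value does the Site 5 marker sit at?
The chart is viewed slightly from the right. The Site 5 marker sits at -2°C.

-2°C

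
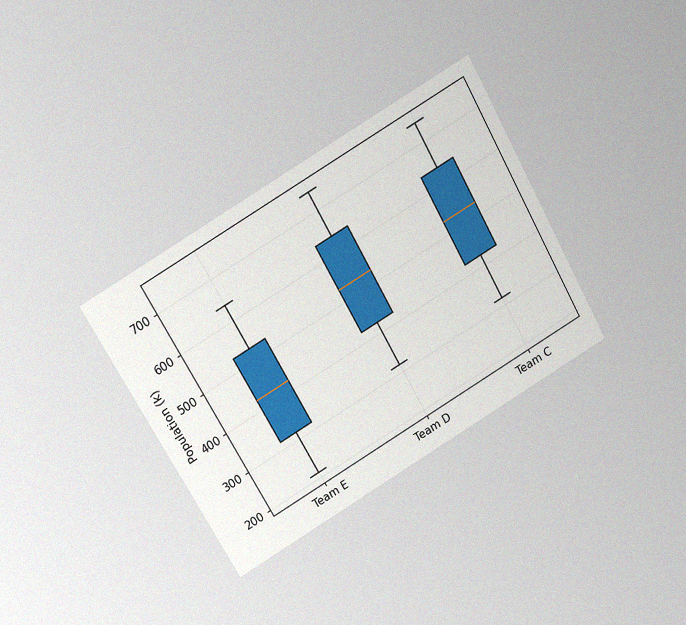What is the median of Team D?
530k

The chart is tilted about 30° counter-clockwise and viewed at a slight angle, with some photo noise. The median line in the Team D box sits at 530k.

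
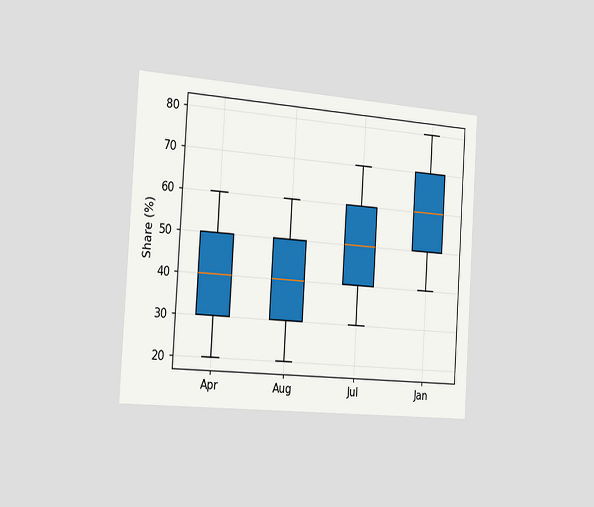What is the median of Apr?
40%

The chart is tilted about 4° clockwise and viewed slightly from the left. The median line in the Apr box sits at 40%.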